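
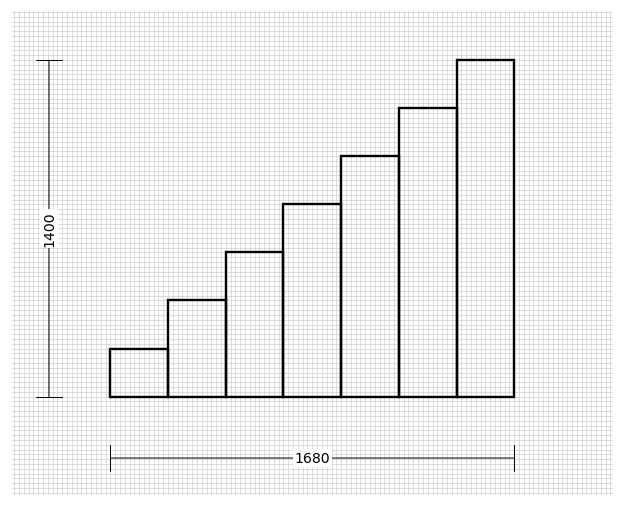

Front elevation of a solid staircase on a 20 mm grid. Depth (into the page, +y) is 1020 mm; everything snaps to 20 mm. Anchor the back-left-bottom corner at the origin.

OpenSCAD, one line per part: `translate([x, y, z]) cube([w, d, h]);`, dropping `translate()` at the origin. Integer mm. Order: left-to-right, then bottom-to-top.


cube([240, 1020, 200]);
translate([240, 0, 0]) cube([240, 1020, 400]);
translate([480, 0, 0]) cube([240, 1020, 600]);
translate([720, 0, 0]) cube([240, 1020, 800]);
translate([960, 0, 0]) cube([240, 1020, 1000]);
translate([1200, 0, 0]) cube([240, 1020, 1200]);
translate([1440, 0, 0]) cube([240, 1020, 1400]);


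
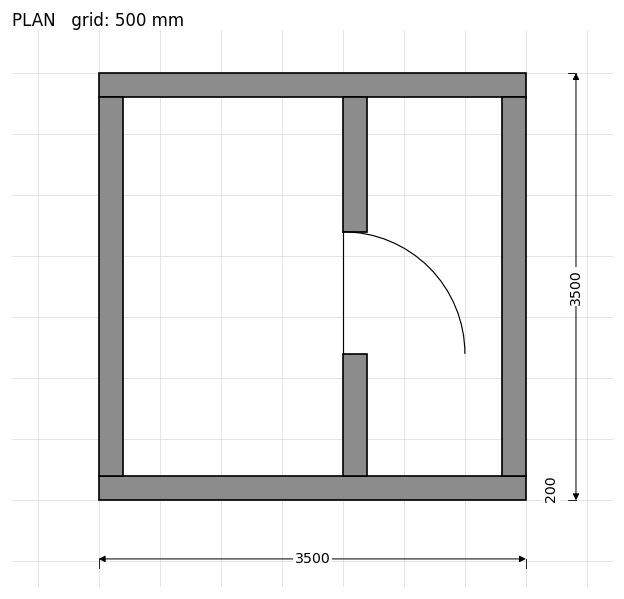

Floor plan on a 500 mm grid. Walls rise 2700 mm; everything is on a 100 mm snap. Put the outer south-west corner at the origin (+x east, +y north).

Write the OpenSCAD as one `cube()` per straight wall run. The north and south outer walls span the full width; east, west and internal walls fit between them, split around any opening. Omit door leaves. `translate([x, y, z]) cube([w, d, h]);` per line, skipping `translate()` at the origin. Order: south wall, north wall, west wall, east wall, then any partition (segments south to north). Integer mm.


cube([3500, 200, 2700]);
translate([0, 3300, 0]) cube([3500, 200, 2700]);
translate([0, 200, 0]) cube([200, 3100, 2700]);
translate([3300, 200, 0]) cube([200, 3100, 2700]);
translate([2000, 200, 0]) cube([200, 1000, 2700]);
translate([2000, 2200, 0]) cube([200, 1100, 2700]);


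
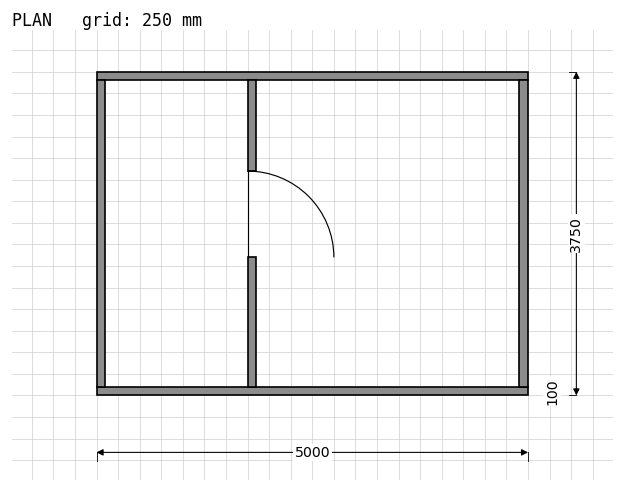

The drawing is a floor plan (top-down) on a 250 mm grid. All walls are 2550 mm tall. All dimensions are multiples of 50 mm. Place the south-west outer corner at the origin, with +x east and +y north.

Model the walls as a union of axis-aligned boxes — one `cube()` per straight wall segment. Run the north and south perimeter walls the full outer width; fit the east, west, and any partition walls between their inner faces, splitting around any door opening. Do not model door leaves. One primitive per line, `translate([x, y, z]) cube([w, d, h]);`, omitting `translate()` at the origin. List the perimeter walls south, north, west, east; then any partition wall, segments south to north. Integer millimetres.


cube([5000, 100, 2550]);
translate([0, 3650, 0]) cube([5000, 100, 2550]);
translate([0, 100, 0]) cube([100, 3550, 2550]);
translate([4900, 100, 0]) cube([100, 3550, 2550]);
translate([1750, 100, 0]) cube([100, 1500, 2550]);
translate([1750, 2600, 0]) cube([100, 1050, 2550]);


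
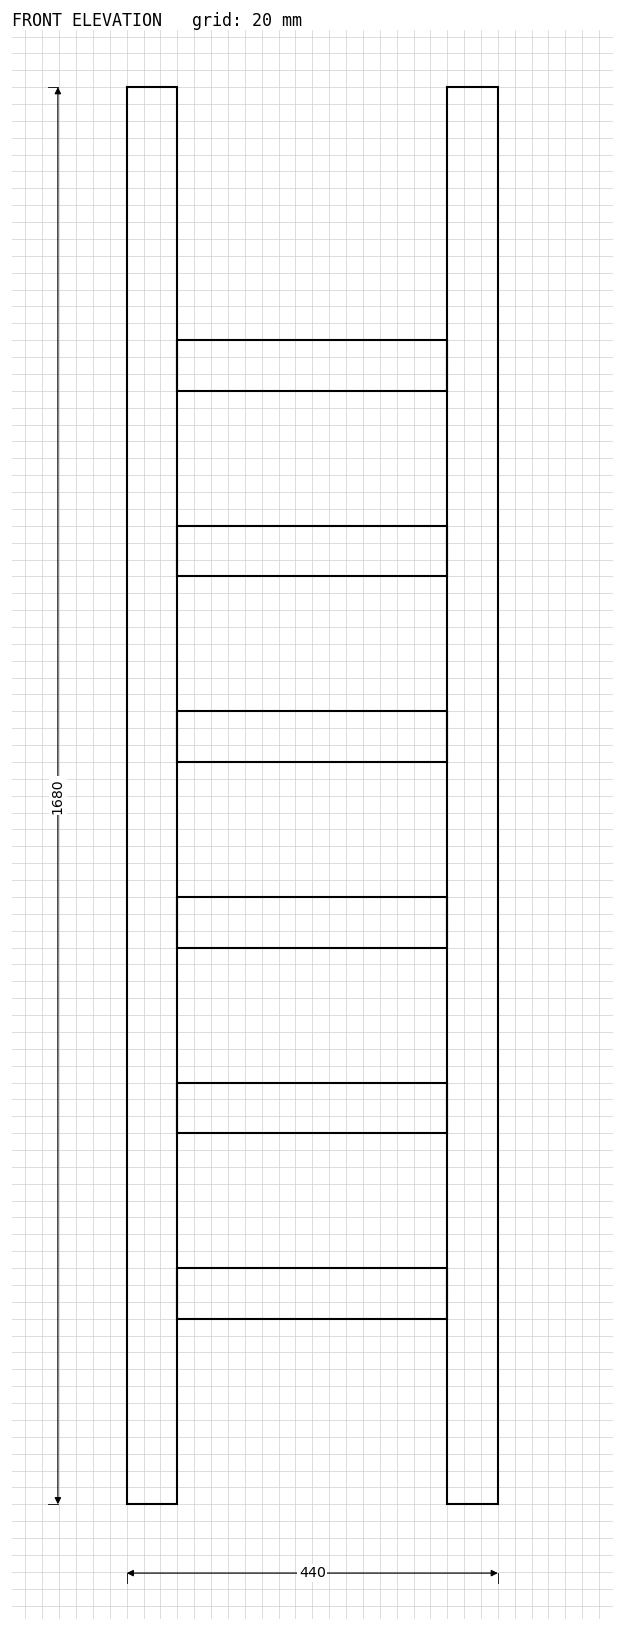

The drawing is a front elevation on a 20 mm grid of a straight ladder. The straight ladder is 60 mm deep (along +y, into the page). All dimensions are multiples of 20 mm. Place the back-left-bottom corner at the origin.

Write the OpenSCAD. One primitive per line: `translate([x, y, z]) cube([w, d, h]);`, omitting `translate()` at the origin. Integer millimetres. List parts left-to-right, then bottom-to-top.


cube([60, 60, 1680]);
translate([60, 0, 220]) cube([320, 60, 60]);
translate([60, 0, 440]) cube([320, 60, 60]);
translate([60, 0, 660]) cube([320, 60, 60]);
translate([60, 0, 880]) cube([320, 60, 60]);
translate([60, 0, 1100]) cube([320, 60, 60]);
translate([60, 0, 1320]) cube([320, 60, 60]);
translate([380, 0, 0]) cube([60, 60, 1680]);


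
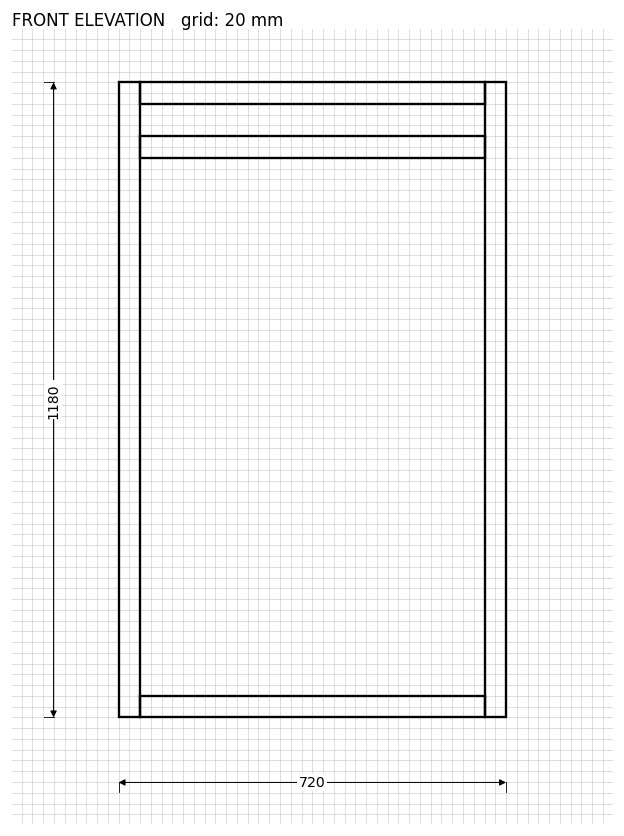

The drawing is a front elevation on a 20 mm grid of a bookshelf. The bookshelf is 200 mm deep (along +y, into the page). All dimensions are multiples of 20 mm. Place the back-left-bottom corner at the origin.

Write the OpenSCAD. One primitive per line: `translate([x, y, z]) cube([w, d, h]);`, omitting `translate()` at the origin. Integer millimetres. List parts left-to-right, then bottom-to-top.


cube([40, 200, 1180]);
translate([40, 0, 0]) cube([640, 200, 40]);
translate([40, 0, 1040]) cube([640, 200, 40]);
translate([40, 0, 1140]) cube([640, 200, 40]);
translate([680, 0, 0]) cube([40, 200, 1180]);


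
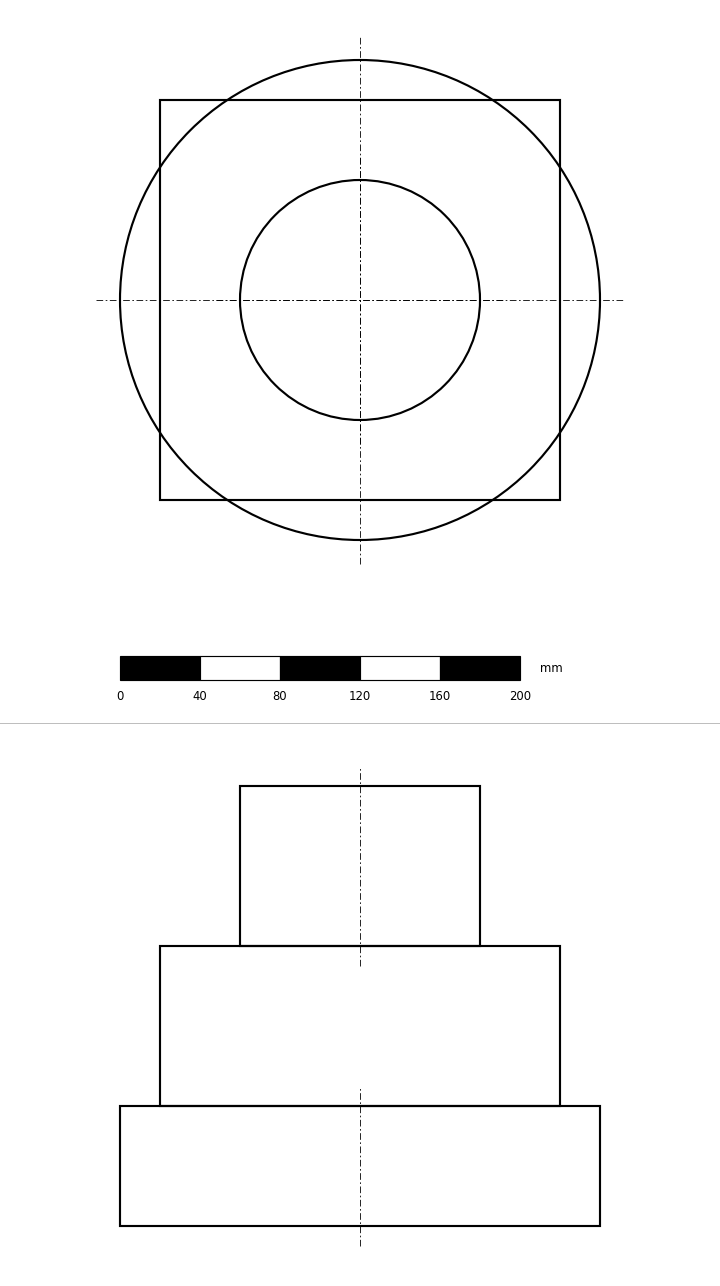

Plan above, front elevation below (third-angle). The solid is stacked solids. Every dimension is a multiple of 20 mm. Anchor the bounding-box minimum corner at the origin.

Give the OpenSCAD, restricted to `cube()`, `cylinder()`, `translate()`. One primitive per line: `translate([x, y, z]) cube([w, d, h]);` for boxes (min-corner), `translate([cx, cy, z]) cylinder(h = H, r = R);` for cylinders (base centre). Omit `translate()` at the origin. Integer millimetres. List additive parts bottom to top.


translate([120, 120, 0]) cylinder(h = 60, r = 120);
translate([20, 20, 60]) cube([200, 200, 80]);
translate([120, 120, 140]) cylinder(h = 80, r = 60);


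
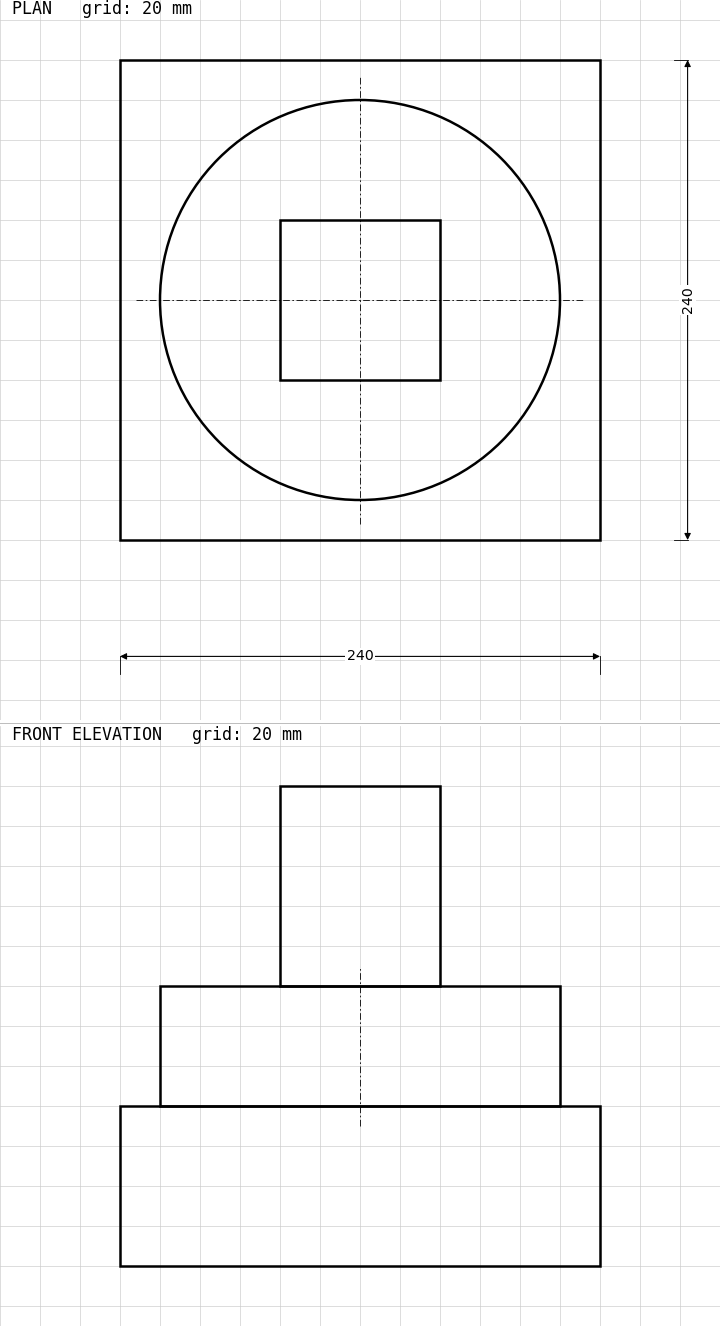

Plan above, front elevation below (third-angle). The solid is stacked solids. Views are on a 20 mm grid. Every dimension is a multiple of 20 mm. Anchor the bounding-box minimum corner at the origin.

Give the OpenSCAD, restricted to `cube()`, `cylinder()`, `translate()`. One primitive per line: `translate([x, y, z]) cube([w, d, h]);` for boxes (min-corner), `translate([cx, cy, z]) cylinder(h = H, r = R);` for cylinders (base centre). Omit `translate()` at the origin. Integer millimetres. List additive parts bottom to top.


cube([240, 240, 80]);
translate([120, 120, 80]) cylinder(h = 60, r = 100);
translate([80, 80, 140]) cube([80, 80, 100]);


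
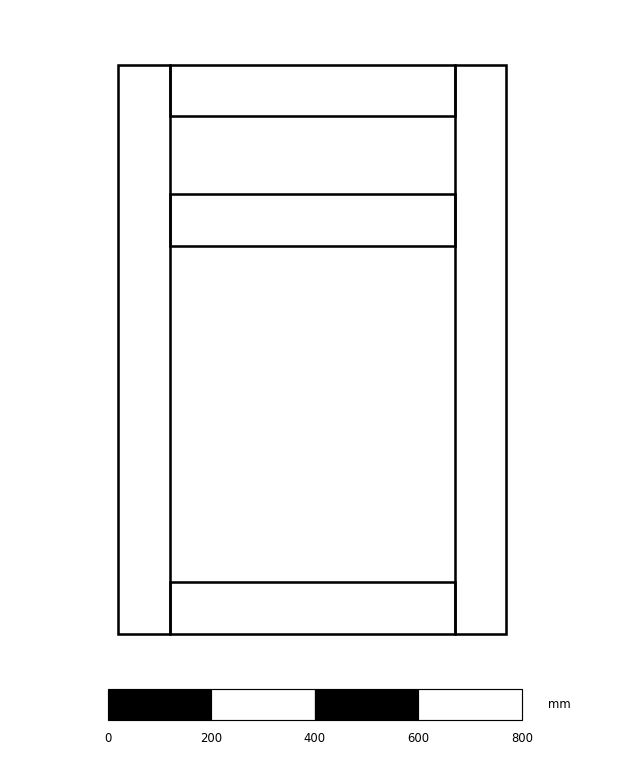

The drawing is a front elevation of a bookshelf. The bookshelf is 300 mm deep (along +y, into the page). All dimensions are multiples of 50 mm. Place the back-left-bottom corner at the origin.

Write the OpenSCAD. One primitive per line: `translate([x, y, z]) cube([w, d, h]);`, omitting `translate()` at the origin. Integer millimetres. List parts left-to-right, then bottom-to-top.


cube([100, 300, 1100]);
translate([100, 0, 0]) cube([550, 300, 100]);
translate([100, 0, 750]) cube([550, 300, 100]);
translate([100, 0, 1000]) cube([550, 300, 100]);
translate([650, 0, 0]) cube([100, 300, 1100]);


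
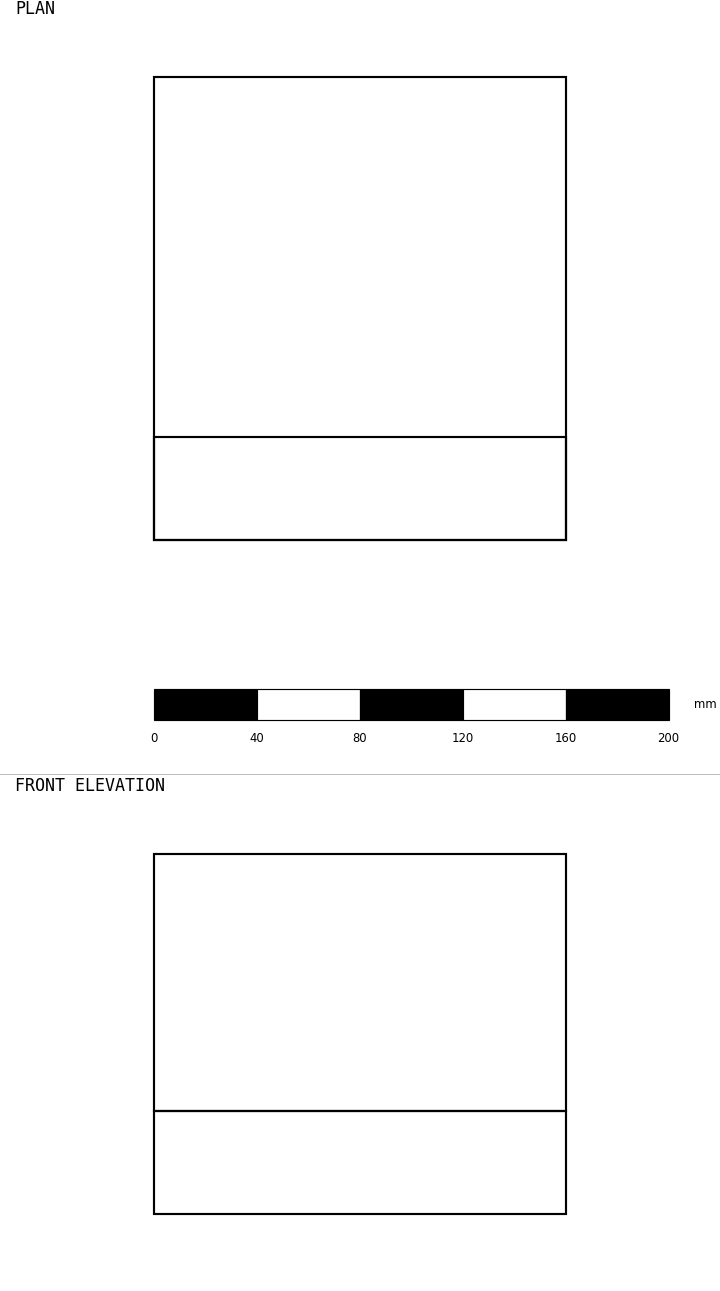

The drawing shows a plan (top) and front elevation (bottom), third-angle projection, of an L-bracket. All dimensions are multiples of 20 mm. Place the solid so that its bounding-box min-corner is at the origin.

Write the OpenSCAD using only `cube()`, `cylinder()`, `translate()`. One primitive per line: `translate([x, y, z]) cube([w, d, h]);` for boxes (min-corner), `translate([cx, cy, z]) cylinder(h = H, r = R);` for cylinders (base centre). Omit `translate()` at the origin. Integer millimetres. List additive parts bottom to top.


cube([160, 180, 40]);
translate([0, 0, 40]) cube([160, 40, 100]);


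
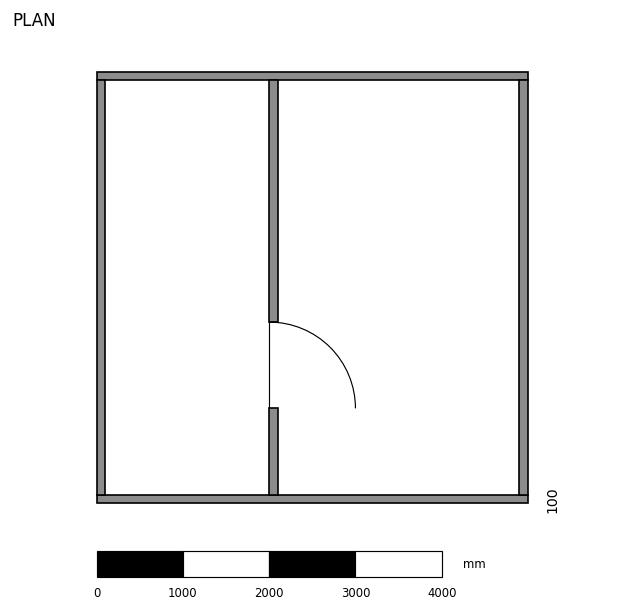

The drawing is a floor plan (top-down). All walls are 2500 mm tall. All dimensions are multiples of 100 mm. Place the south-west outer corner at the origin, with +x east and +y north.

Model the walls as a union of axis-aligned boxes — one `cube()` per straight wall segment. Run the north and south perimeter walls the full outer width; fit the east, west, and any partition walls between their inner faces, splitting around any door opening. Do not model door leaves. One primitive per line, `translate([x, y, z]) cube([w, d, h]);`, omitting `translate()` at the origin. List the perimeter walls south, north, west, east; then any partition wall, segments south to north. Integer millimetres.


cube([5000, 100, 2500]);
translate([0, 4900, 0]) cube([5000, 100, 2500]);
translate([0, 100, 0]) cube([100, 4800, 2500]);
translate([4900, 100, 0]) cube([100, 4800, 2500]);
translate([2000, 100, 0]) cube([100, 1000, 2500]);
translate([2000, 2100, 0]) cube([100, 2800, 2500]);


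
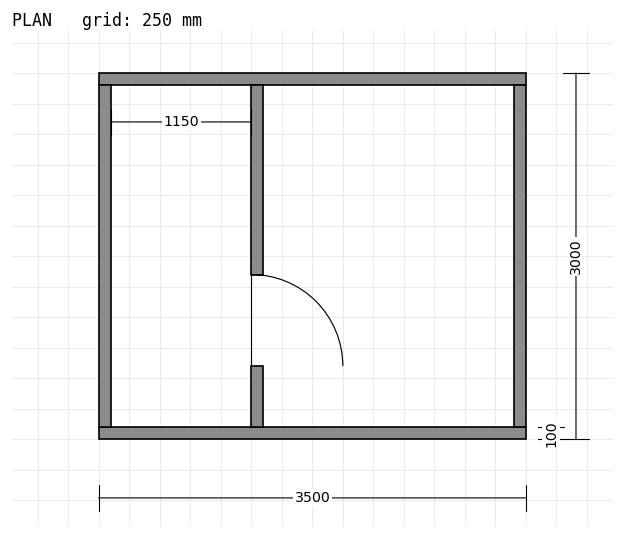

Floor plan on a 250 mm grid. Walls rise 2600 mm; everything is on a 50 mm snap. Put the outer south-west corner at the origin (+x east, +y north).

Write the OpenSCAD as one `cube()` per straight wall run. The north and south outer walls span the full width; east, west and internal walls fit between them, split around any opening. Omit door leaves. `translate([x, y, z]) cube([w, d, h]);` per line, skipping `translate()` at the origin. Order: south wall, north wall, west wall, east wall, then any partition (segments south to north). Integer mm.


cube([3500, 100, 2600]);
translate([0, 2900, 0]) cube([3500, 100, 2600]);
translate([0, 100, 0]) cube([100, 2800, 2600]);
translate([3400, 100, 0]) cube([100, 2800, 2600]);
translate([1250, 100, 0]) cube([100, 500, 2600]);
translate([1250, 1350, 0]) cube([100, 1550, 2600]);


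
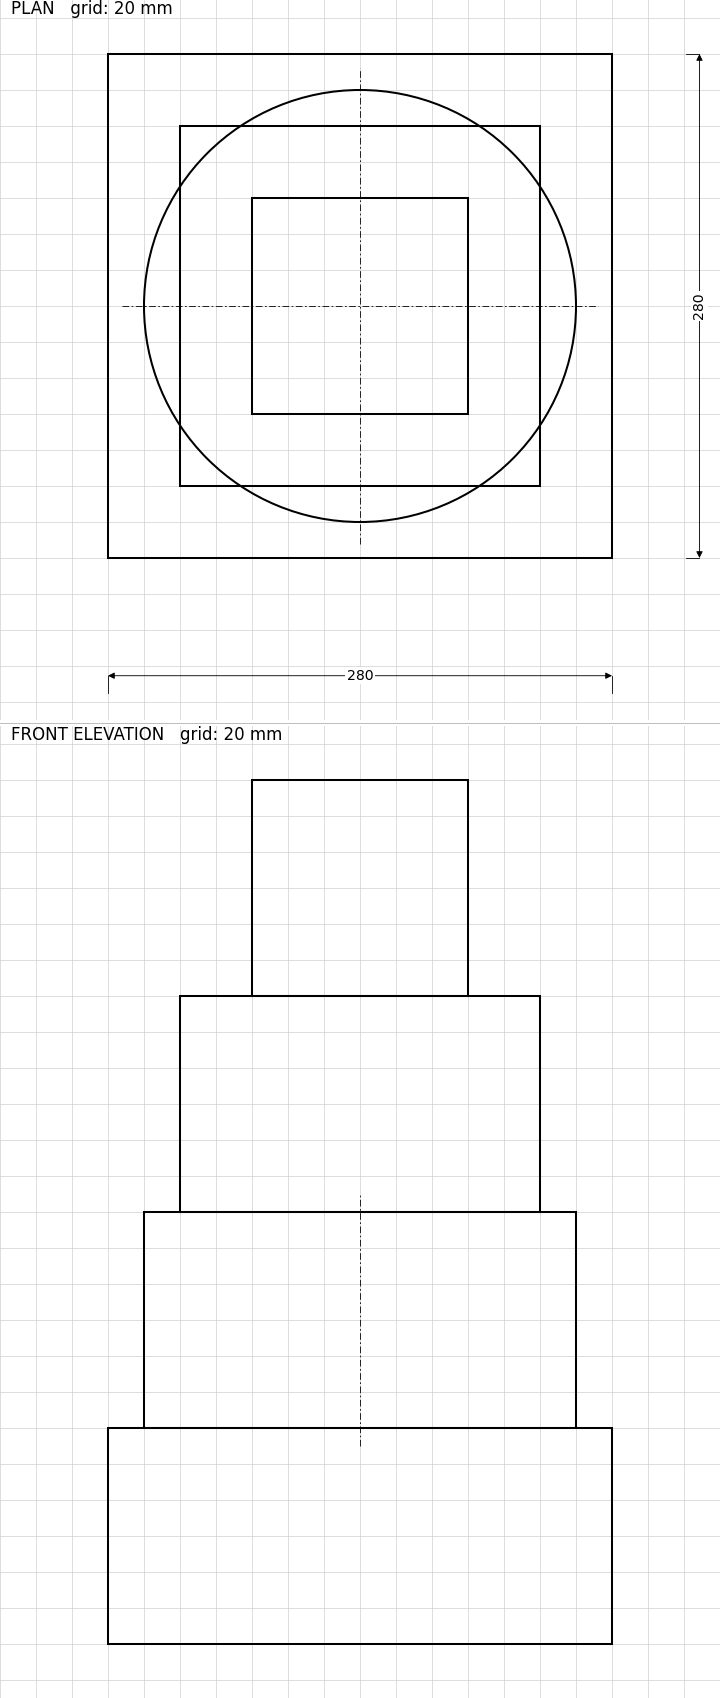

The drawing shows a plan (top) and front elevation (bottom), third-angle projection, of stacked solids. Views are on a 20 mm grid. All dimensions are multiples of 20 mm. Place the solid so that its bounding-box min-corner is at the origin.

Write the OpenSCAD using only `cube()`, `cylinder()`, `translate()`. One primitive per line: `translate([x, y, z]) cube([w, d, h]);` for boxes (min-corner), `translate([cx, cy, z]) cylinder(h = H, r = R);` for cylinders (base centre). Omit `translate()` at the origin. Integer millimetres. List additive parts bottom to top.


cube([280, 280, 120]);
translate([140, 140, 120]) cylinder(h = 120, r = 120);
translate([40, 40, 240]) cube([200, 200, 120]);
translate([80, 80, 360]) cube([120, 120, 120]);


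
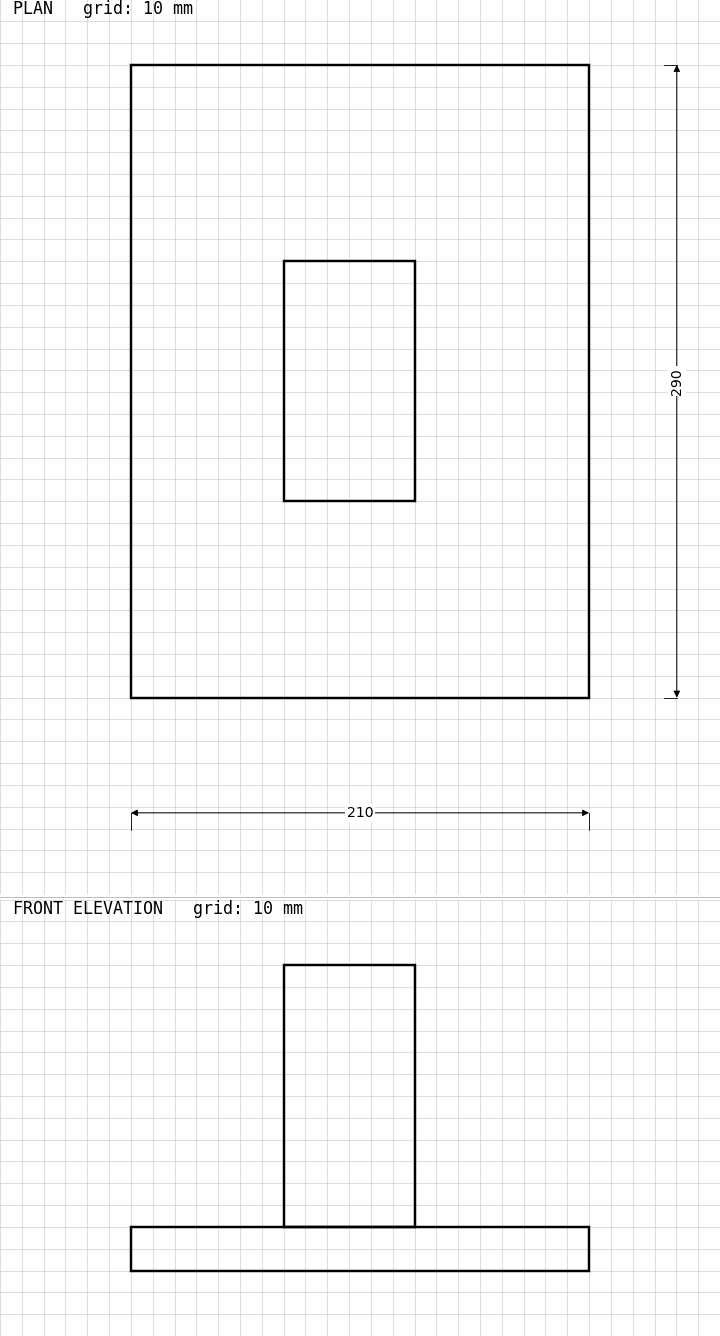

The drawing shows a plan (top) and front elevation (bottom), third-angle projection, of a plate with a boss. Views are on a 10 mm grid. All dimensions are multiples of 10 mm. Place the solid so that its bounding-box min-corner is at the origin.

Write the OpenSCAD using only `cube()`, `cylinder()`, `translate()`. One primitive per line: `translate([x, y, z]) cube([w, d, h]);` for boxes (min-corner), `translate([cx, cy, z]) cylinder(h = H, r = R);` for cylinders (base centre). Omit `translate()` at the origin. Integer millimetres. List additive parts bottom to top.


cube([210, 290, 20]);
translate([70, 90, 20]) cube([60, 110, 120]);


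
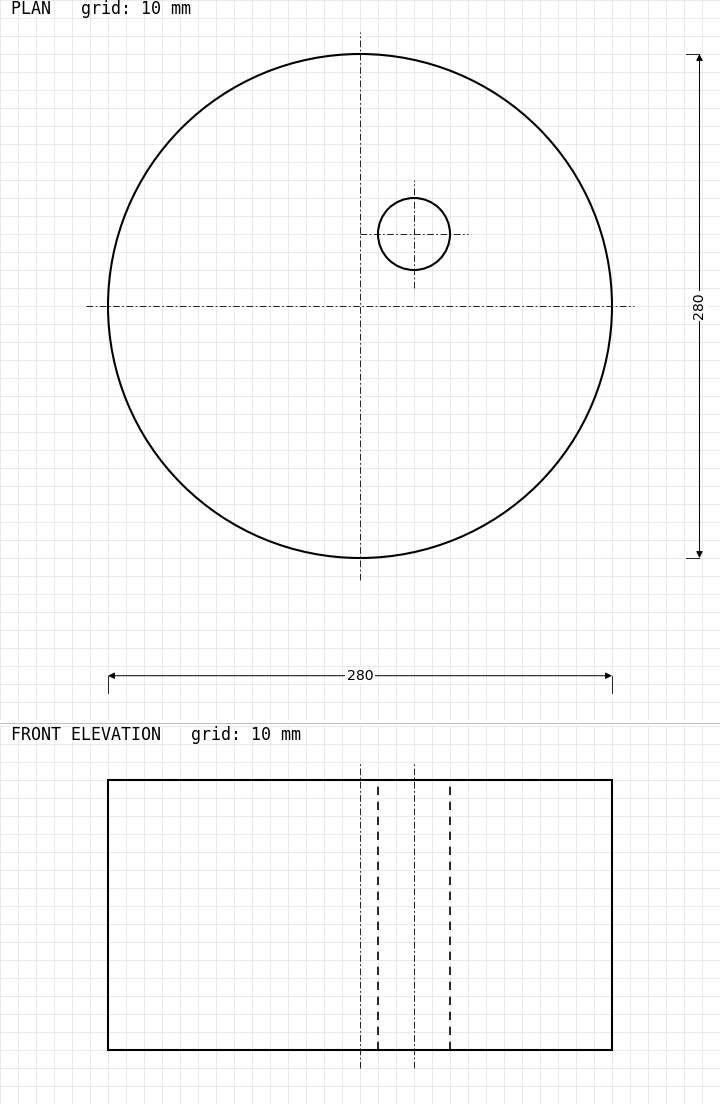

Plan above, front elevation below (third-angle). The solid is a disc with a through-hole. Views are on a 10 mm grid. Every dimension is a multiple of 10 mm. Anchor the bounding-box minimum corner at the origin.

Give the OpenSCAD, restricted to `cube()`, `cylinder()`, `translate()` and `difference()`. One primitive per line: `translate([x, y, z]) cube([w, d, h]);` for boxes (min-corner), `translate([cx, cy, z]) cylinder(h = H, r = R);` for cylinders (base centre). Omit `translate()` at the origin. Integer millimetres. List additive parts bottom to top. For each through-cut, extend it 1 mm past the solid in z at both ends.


difference() {
  translate([140, 140, 0]) cylinder(h = 150, r = 140);
  translate([170, 180, -1]) cylinder(h = 152, r = 20);
}


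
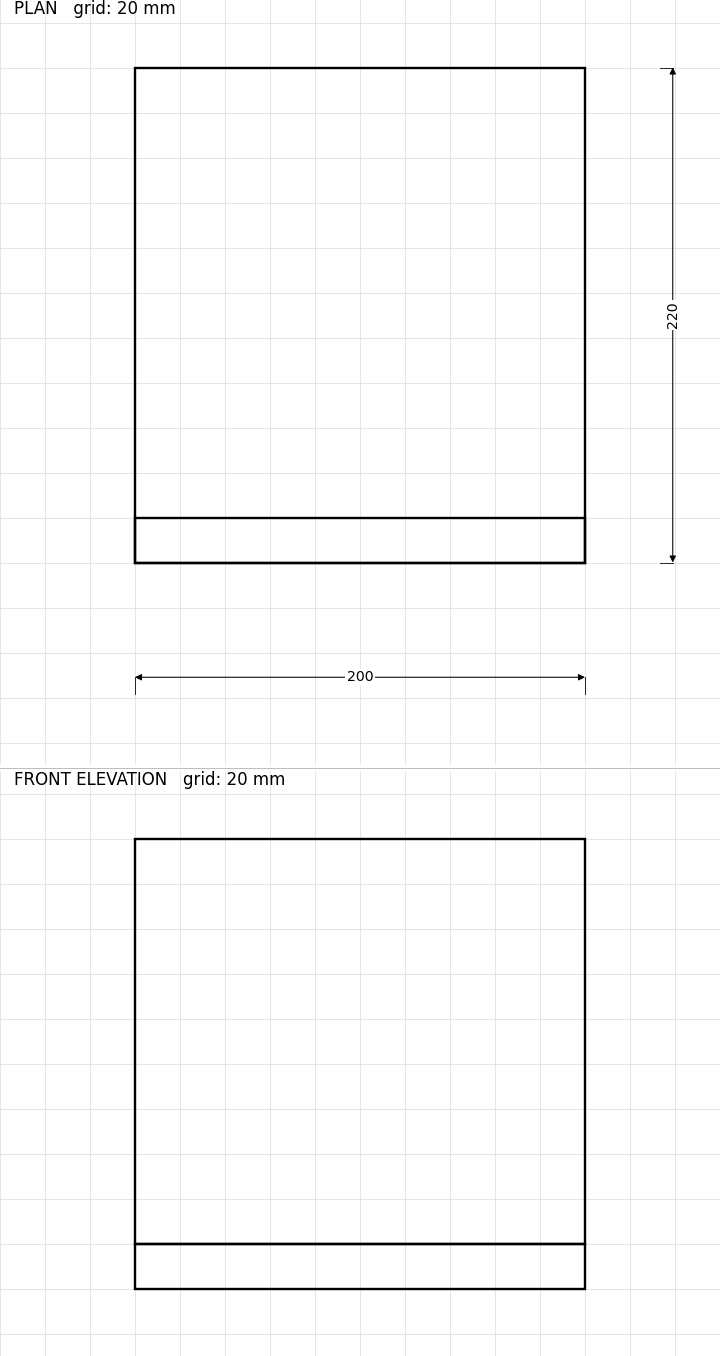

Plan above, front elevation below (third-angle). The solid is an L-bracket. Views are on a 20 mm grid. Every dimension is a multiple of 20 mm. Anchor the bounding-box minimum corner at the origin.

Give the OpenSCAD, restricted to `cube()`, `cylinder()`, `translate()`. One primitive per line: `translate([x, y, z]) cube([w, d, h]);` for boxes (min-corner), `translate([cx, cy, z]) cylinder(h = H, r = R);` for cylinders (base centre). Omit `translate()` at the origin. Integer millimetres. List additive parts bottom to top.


cube([200, 220, 20]);
translate([0, 0, 20]) cube([200, 20, 180]);


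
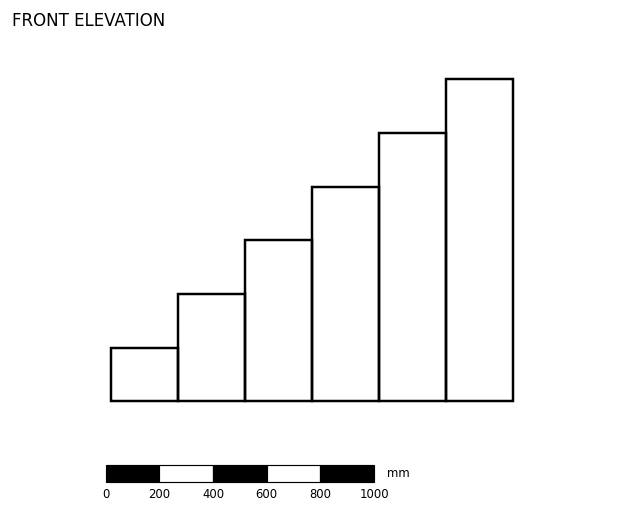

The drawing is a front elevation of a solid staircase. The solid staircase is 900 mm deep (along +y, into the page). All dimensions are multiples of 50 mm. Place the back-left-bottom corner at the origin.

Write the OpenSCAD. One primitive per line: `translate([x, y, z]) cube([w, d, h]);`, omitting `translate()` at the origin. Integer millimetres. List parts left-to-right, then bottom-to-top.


cube([250, 900, 200]);
translate([250, 0, 0]) cube([250, 900, 400]);
translate([500, 0, 0]) cube([250, 900, 600]);
translate([750, 0, 0]) cube([250, 900, 800]);
translate([1000, 0, 0]) cube([250, 900, 1000]);
translate([1250, 0, 0]) cube([250, 900, 1200]);


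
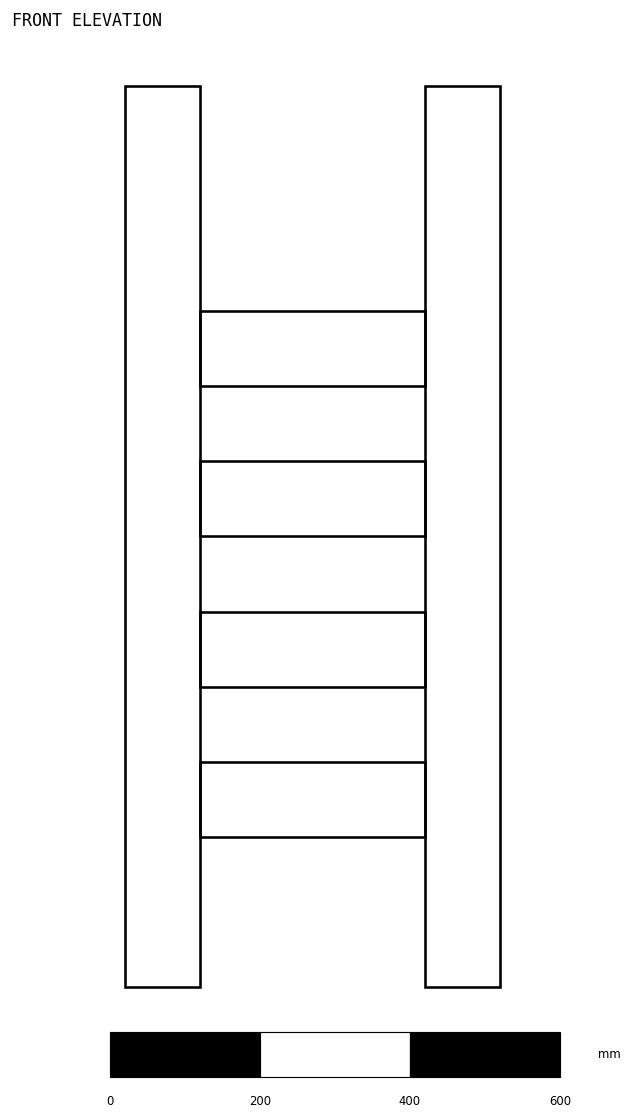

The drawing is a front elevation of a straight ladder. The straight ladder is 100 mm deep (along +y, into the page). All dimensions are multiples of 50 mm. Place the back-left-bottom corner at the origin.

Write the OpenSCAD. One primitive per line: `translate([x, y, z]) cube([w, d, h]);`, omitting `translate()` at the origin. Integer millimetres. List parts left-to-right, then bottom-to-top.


cube([100, 100, 1200]);
translate([100, 0, 200]) cube([300, 100, 100]);
translate([100, 0, 400]) cube([300, 100, 100]);
translate([100, 0, 600]) cube([300, 100, 100]);
translate([100, 0, 800]) cube([300, 100, 100]);
translate([400, 0, 0]) cube([100, 100, 1200]);


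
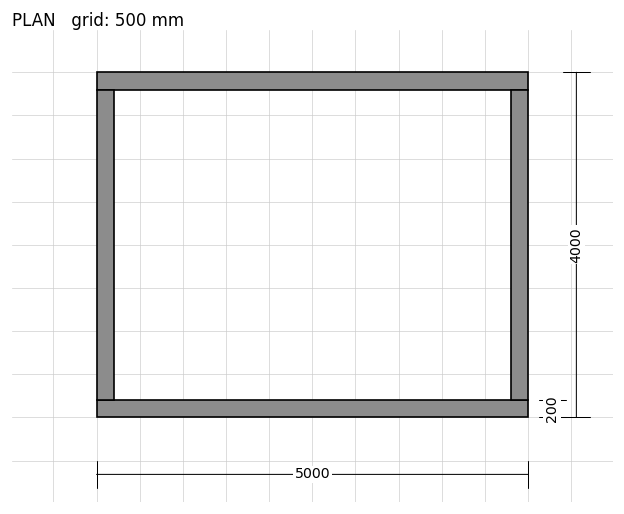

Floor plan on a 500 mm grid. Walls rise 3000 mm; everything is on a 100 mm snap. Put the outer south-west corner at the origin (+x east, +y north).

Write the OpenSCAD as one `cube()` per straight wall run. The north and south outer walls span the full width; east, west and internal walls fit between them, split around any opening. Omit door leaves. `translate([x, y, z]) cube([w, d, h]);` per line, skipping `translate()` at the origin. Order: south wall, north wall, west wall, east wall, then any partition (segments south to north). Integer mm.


cube([5000, 200, 3000]);
translate([0, 3800, 0]) cube([5000, 200, 3000]);
translate([0, 200, 0]) cube([200, 3600, 3000]);
translate([4800, 200, 0]) cube([200, 3600, 3000]);


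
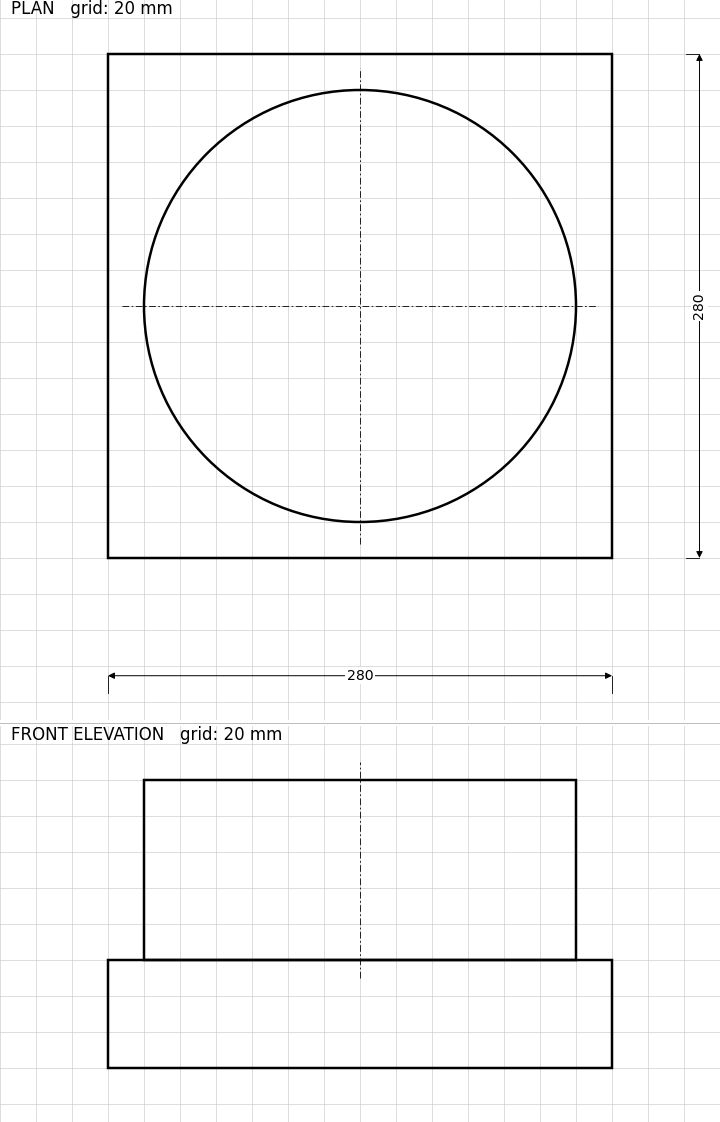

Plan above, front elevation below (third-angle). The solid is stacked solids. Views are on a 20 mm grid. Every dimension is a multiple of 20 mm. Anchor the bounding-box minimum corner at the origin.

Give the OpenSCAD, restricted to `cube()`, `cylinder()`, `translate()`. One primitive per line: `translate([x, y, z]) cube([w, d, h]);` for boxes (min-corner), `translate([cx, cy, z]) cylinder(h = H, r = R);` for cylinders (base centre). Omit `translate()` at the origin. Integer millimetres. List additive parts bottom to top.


cube([280, 280, 60]);
translate([140, 140, 60]) cylinder(h = 100, r = 120);


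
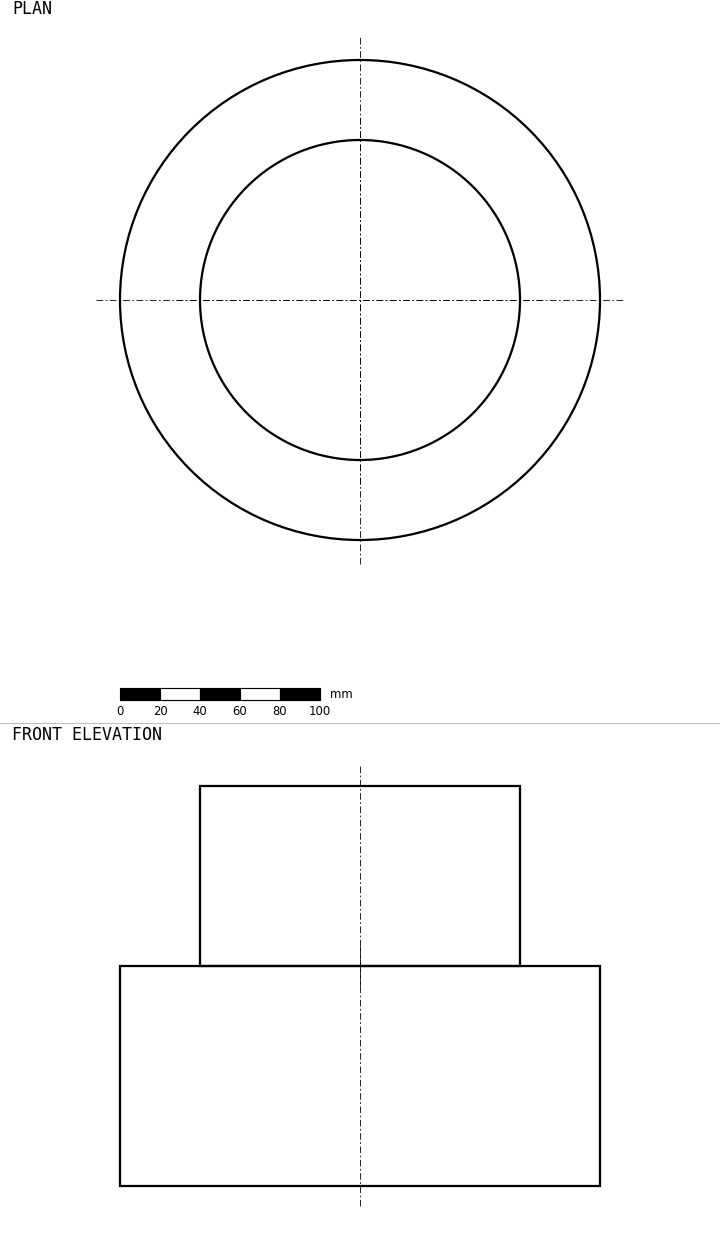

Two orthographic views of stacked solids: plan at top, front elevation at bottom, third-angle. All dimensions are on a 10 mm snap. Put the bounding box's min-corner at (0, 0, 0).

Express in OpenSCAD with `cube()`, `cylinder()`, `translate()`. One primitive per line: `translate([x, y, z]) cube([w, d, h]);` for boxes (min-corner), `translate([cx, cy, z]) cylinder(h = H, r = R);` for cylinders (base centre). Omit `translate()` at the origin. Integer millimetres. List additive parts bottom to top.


translate([120, 120, 0]) cylinder(h = 110, r = 120);
translate([120, 120, 110]) cylinder(h = 90, r = 80);


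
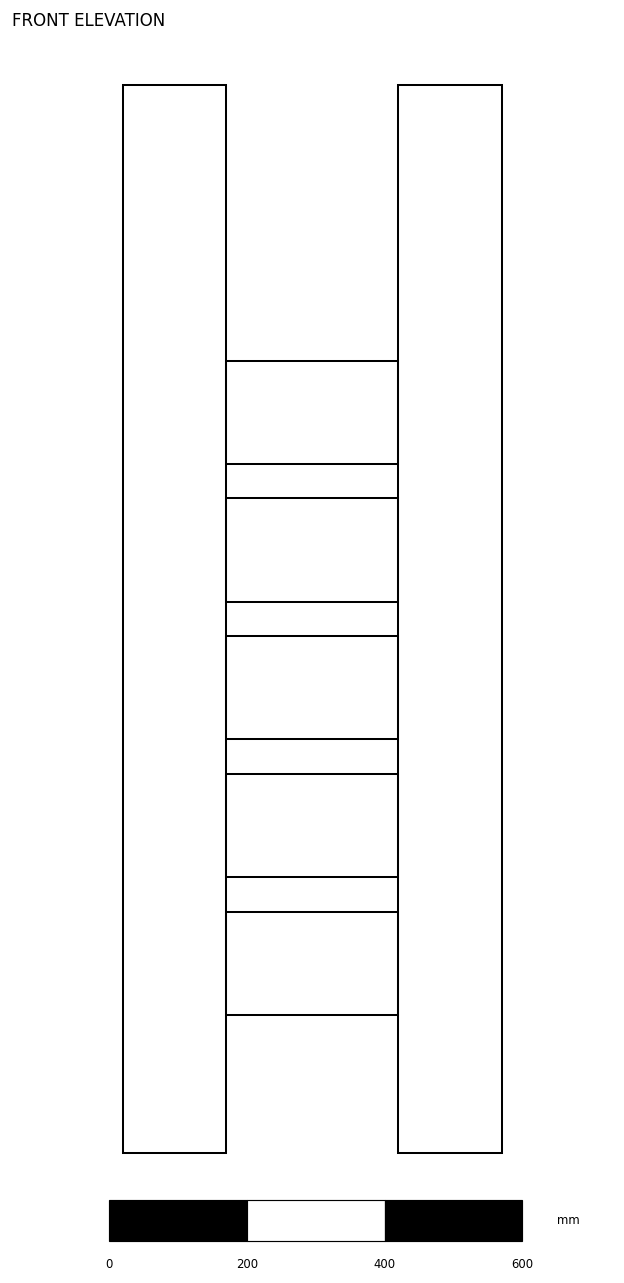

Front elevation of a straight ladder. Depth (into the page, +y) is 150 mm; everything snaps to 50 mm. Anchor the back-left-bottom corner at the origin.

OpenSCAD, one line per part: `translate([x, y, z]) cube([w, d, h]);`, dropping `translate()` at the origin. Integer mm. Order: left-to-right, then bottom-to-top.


cube([150, 150, 1550]);
translate([150, 0, 200]) cube([250, 150, 150]);
translate([150, 0, 400]) cube([250, 150, 150]);
translate([150, 0, 600]) cube([250, 150, 150]);
translate([150, 0, 800]) cube([250, 150, 150]);
translate([150, 0, 1000]) cube([250, 150, 150]);
translate([400, 0, 0]) cube([150, 150, 1550]);


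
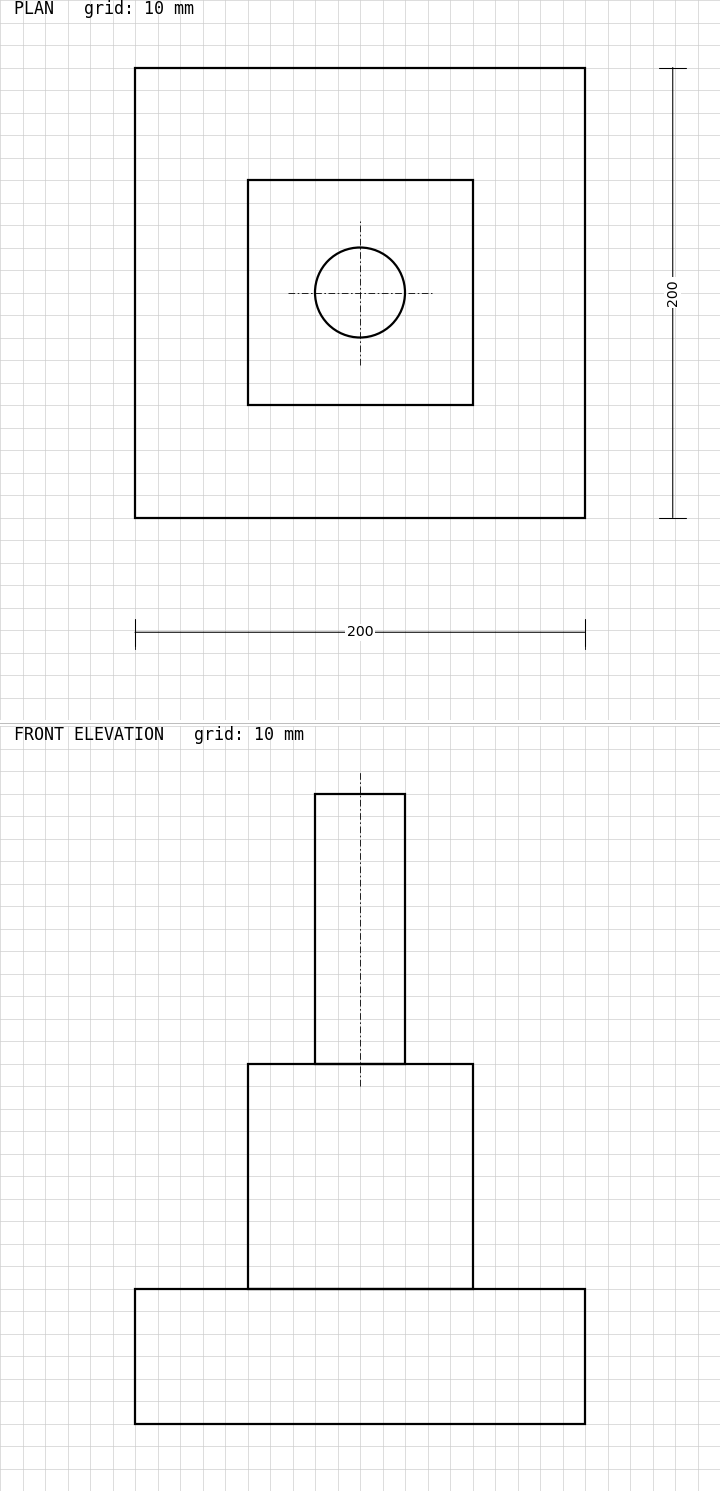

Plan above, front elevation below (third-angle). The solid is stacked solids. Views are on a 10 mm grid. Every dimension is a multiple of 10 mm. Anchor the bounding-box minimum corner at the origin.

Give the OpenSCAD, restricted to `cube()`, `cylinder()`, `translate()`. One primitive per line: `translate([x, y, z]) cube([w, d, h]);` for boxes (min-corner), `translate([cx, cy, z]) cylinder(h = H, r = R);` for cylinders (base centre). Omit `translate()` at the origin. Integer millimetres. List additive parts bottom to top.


cube([200, 200, 60]);
translate([50, 50, 60]) cube([100, 100, 100]);
translate([100, 100, 160]) cylinder(h = 120, r = 20);


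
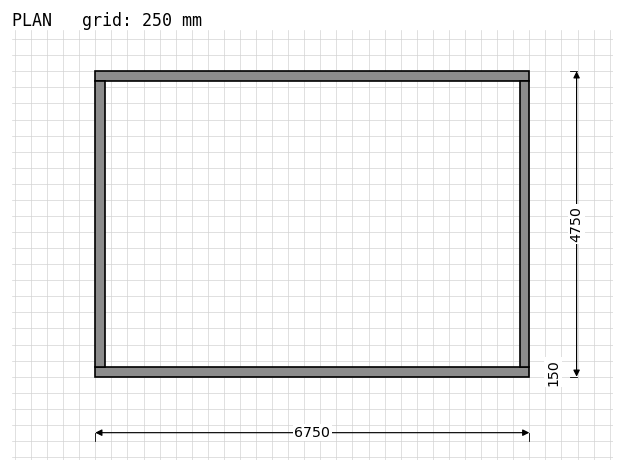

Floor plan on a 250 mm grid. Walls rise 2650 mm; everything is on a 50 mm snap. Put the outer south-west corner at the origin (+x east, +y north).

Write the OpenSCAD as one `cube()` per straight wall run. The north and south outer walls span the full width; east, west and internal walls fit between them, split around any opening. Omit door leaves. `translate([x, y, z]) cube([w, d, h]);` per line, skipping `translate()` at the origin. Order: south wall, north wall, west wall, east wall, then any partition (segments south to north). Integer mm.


cube([6750, 150, 2650]);
translate([0, 4600, 0]) cube([6750, 150, 2650]);
translate([0, 150, 0]) cube([150, 4450, 2650]);
translate([6600, 150, 0]) cube([150, 4450, 2650]);


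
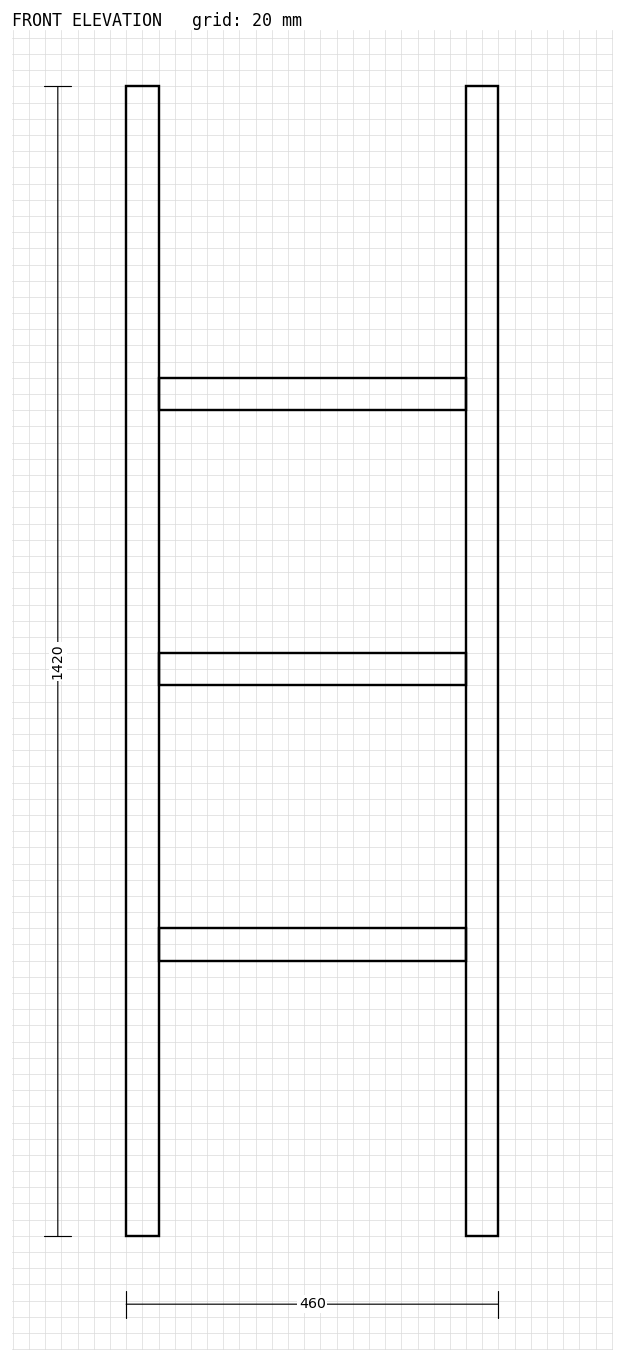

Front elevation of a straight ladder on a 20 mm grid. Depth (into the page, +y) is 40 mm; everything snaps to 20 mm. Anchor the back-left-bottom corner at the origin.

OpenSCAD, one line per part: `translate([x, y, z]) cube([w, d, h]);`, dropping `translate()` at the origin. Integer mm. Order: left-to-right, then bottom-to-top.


cube([40, 40, 1420]);
translate([40, 0, 340]) cube([380, 40, 40]);
translate([40, 0, 680]) cube([380, 40, 40]);
translate([40, 0, 1020]) cube([380, 40, 40]);
translate([420, 0, 0]) cube([40, 40, 1420]);


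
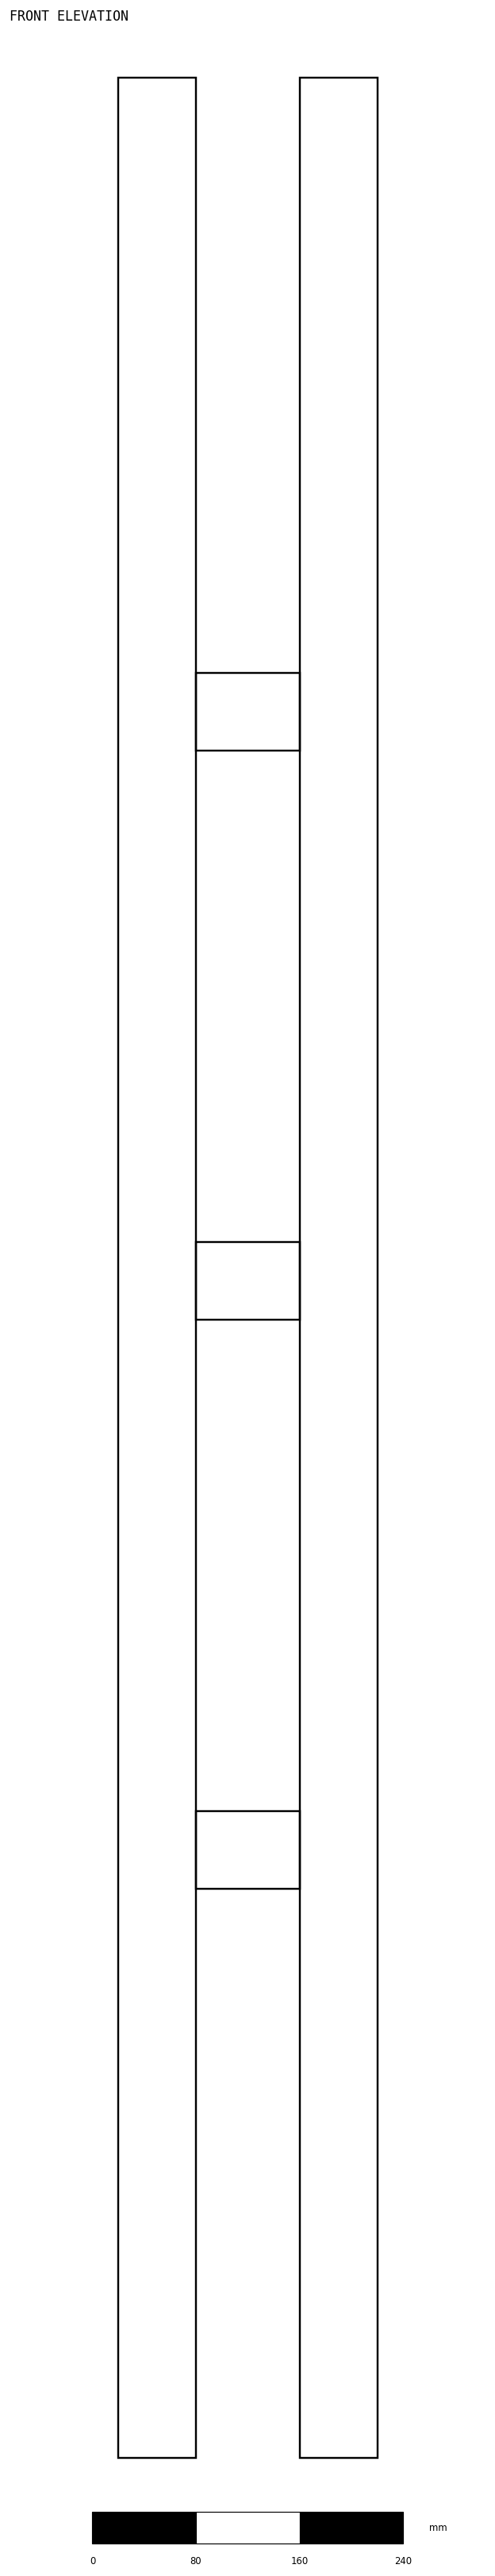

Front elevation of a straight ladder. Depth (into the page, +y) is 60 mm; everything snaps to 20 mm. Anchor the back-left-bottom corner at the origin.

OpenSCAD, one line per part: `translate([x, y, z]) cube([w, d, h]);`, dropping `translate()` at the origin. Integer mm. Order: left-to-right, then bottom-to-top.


cube([60, 60, 1840]);
translate([60, 0, 440]) cube([80, 60, 60]);
translate([60, 0, 880]) cube([80, 60, 60]);
translate([60, 0, 1320]) cube([80, 60, 60]);
translate([140, 0, 0]) cube([60, 60, 1840]);


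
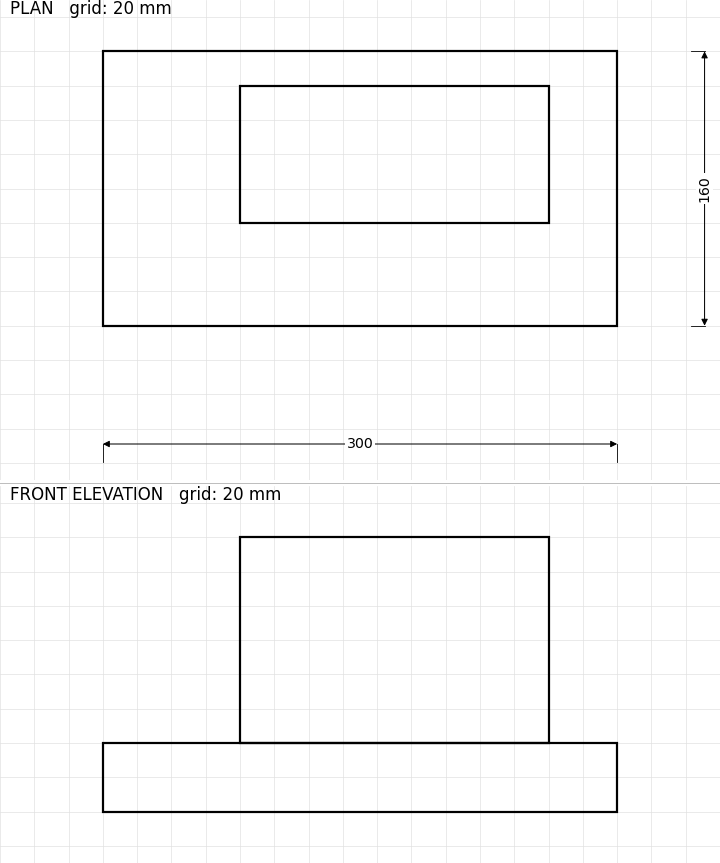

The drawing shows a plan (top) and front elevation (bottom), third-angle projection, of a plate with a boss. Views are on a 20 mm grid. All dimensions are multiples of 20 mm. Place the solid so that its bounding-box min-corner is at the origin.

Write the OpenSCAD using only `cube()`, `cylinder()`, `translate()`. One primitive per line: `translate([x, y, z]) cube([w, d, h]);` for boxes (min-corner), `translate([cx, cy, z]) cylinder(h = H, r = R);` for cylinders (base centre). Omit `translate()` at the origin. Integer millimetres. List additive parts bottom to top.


cube([300, 160, 40]);
translate([80, 60, 40]) cube([180, 80, 120]);


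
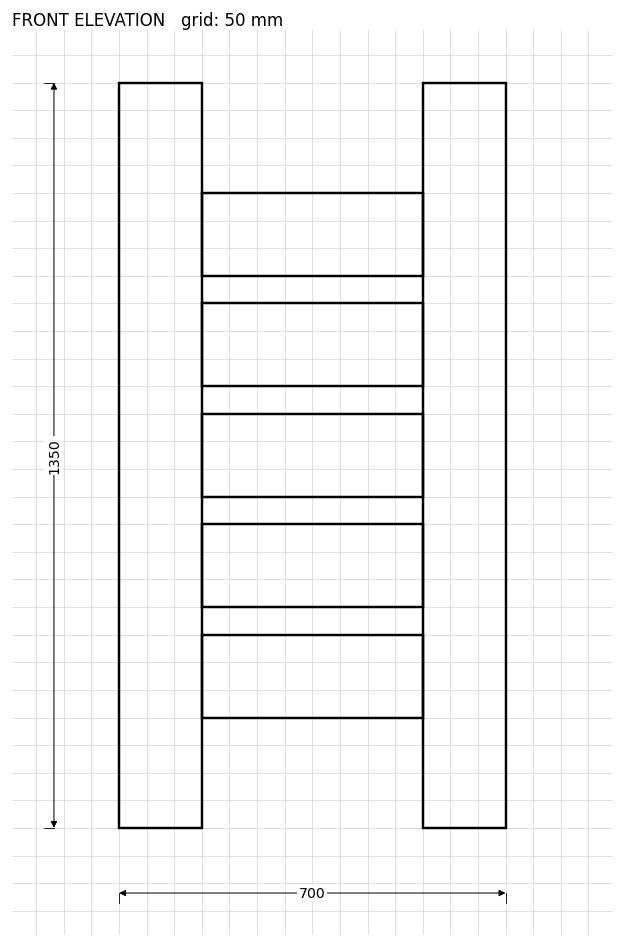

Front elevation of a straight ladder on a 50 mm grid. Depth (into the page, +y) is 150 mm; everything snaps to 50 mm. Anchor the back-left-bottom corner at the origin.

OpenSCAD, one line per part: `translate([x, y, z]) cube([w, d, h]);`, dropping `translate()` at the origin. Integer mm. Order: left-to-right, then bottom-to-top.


cube([150, 150, 1350]);
translate([150, 0, 200]) cube([400, 150, 150]);
translate([150, 0, 400]) cube([400, 150, 150]);
translate([150, 0, 600]) cube([400, 150, 150]);
translate([150, 0, 800]) cube([400, 150, 150]);
translate([150, 0, 1000]) cube([400, 150, 150]);
translate([550, 0, 0]) cube([150, 150, 1350]);


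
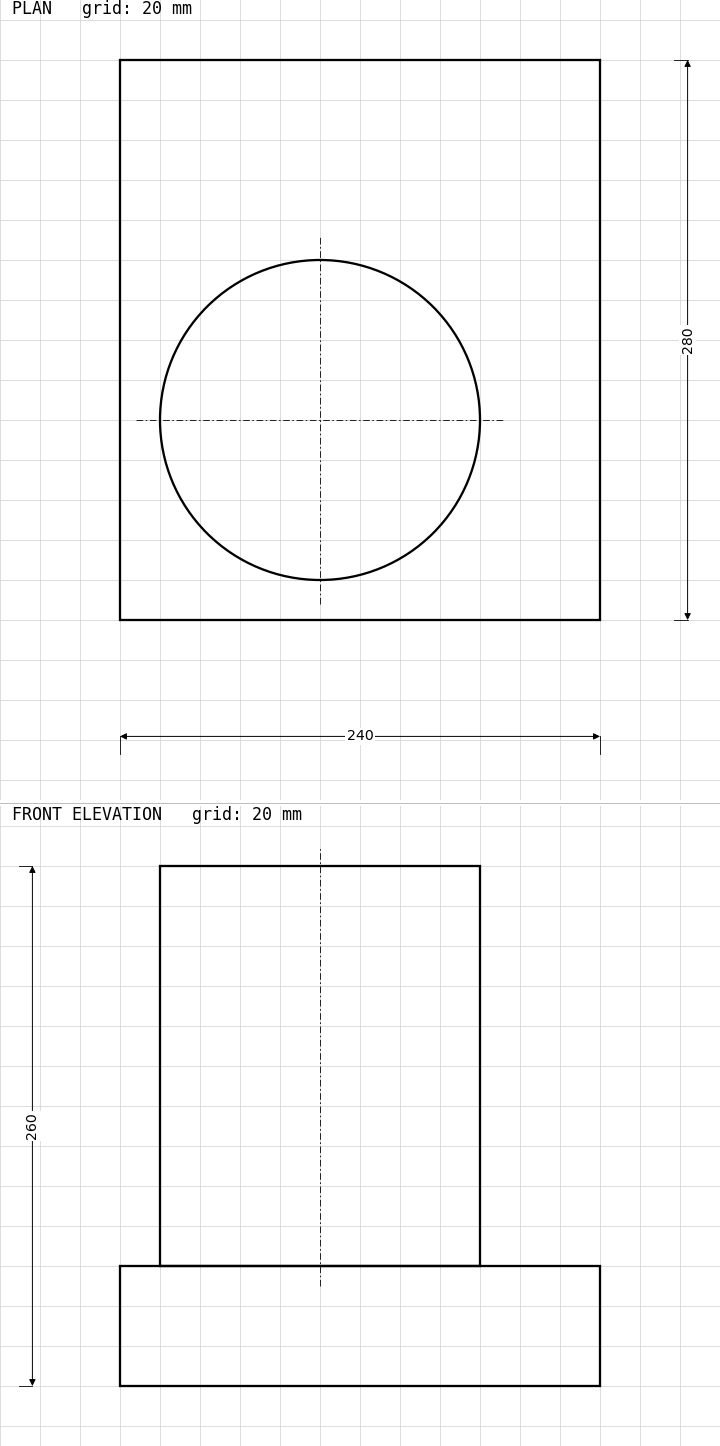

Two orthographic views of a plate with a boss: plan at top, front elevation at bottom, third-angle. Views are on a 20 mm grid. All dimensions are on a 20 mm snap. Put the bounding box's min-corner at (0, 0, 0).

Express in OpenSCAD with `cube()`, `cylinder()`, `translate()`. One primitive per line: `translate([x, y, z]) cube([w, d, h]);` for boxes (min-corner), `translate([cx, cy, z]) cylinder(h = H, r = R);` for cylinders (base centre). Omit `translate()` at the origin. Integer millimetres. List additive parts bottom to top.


cube([240, 280, 60]);
translate([100, 100, 60]) cylinder(h = 200, r = 80);


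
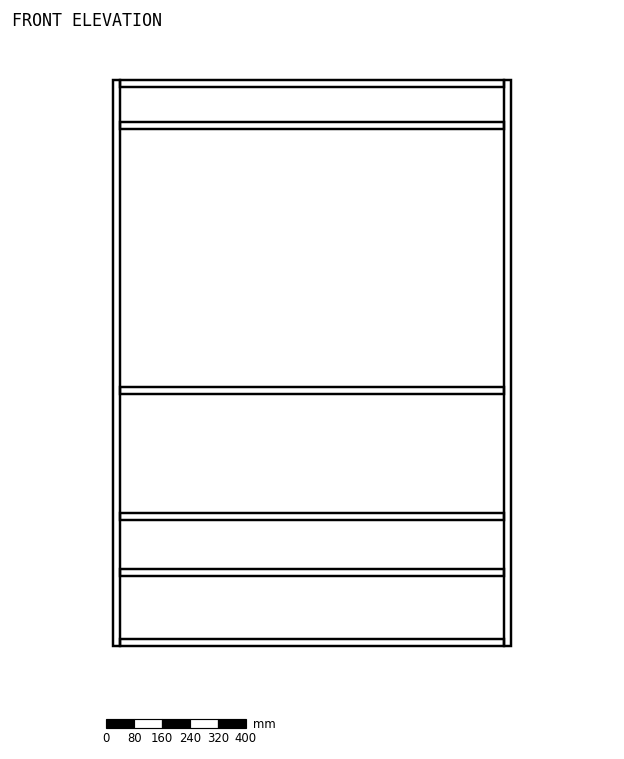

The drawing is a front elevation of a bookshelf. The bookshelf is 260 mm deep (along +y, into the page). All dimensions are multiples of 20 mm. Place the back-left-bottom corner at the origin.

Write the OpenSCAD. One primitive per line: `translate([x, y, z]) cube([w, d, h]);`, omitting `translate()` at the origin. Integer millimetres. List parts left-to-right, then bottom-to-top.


cube([20, 260, 1620]);
translate([20, 0, 0]) cube([1100, 260, 20]);
translate([20, 0, 200]) cube([1100, 260, 20]);
translate([20, 0, 360]) cube([1100, 260, 20]);
translate([20, 0, 720]) cube([1100, 260, 20]);
translate([20, 0, 1480]) cube([1100, 260, 20]);
translate([20, 0, 1600]) cube([1100, 260, 20]);
translate([1120, 0, 0]) cube([20, 260, 1620]);


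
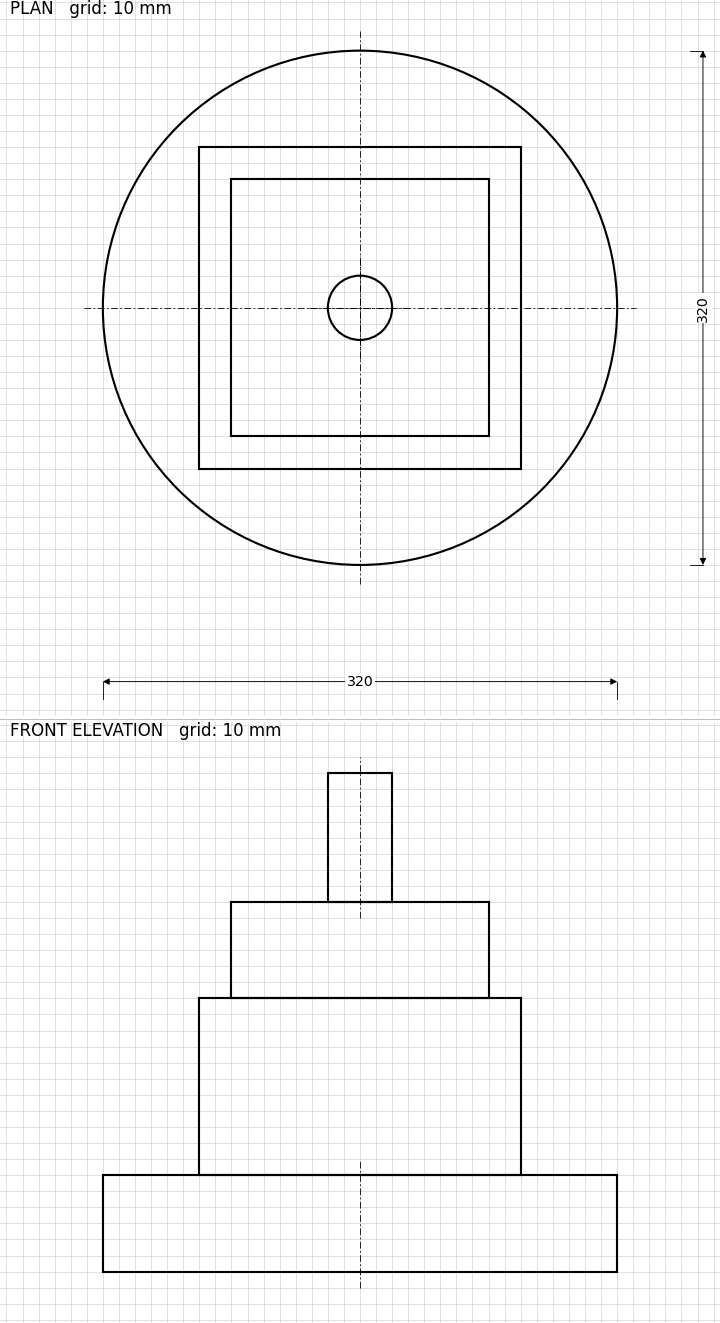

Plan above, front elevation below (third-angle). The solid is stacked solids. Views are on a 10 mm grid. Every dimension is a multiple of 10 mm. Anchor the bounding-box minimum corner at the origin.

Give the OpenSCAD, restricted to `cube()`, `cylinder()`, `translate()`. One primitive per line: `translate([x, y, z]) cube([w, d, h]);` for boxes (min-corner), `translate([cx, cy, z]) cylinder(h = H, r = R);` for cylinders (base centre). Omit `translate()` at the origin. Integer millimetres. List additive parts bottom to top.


translate([160, 160, 0]) cylinder(h = 60, r = 160);
translate([60, 60, 60]) cube([200, 200, 110]);
translate([80, 80, 170]) cube([160, 160, 60]);
translate([160, 160, 230]) cylinder(h = 80, r = 20);


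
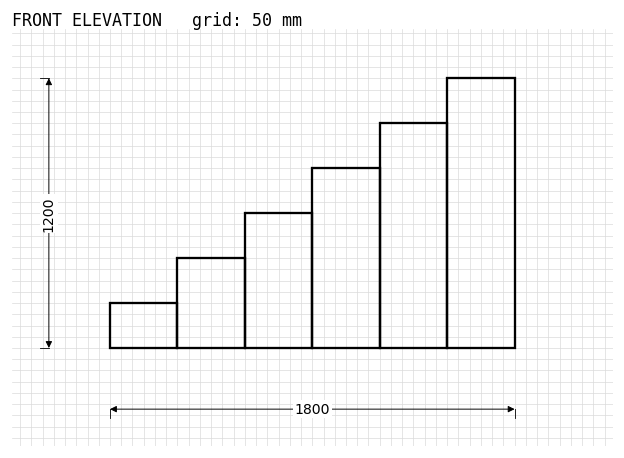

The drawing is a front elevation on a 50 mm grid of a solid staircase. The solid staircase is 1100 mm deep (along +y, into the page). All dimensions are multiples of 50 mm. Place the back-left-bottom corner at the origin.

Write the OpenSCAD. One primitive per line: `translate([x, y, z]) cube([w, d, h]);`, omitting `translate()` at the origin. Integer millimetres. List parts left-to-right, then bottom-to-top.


cube([300, 1100, 200]);
translate([300, 0, 0]) cube([300, 1100, 400]);
translate([600, 0, 0]) cube([300, 1100, 600]);
translate([900, 0, 0]) cube([300, 1100, 800]);
translate([1200, 0, 0]) cube([300, 1100, 1000]);
translate([1500, 0, 0]) cube([300, 1100, 1200]);


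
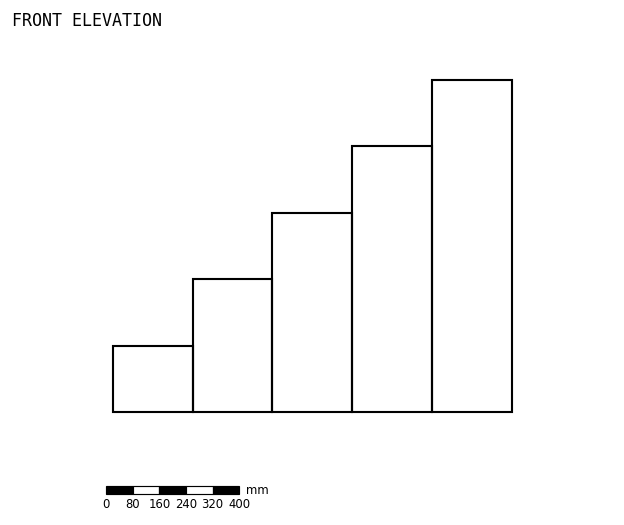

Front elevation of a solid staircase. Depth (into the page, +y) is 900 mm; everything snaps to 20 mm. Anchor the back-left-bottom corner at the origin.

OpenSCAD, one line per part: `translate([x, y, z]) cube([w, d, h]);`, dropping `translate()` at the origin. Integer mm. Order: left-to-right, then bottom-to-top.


cube([240, 900, 200]);
translate([240, 0, 0]) cube([240, 900, 400]);
translate([480, 0, 0]) cube([240, 900, 600]);
translate([720, 0, 0]) cube([240, 900, 800]);
translate([960, 0, 0]) cube([240, 900, 1000]);


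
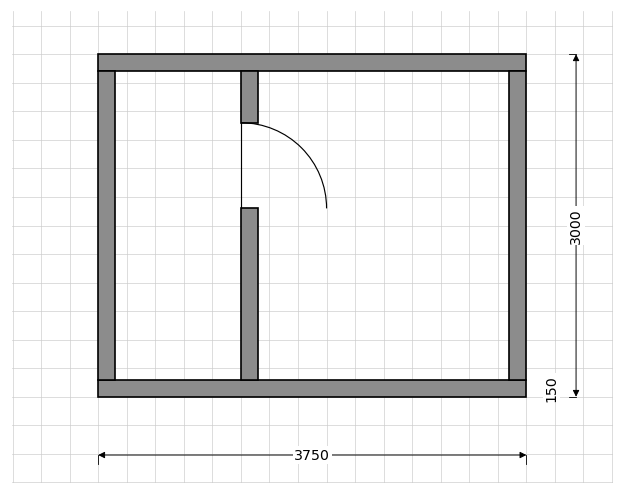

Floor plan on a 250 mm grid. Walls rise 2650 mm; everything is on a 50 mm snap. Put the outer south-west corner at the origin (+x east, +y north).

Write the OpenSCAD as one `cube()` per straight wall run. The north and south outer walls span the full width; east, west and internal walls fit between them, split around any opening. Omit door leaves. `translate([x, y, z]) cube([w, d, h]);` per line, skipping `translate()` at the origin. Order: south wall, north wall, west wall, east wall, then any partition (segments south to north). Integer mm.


cube([3750, 150, 2650]);
translate([0, 2850, 0]) cube([3750, 150, 2650]);
translate([0, 150, 0]) cube([150, 2700, 2650]);
translate([3600, 150, 0]) cube([150, 2700, 2650]);
translate([1250, 150, 0]) cube([150, 1500, 2650]);
translate([1250, 2400, 0]) cube([150, 450, 2650]);
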